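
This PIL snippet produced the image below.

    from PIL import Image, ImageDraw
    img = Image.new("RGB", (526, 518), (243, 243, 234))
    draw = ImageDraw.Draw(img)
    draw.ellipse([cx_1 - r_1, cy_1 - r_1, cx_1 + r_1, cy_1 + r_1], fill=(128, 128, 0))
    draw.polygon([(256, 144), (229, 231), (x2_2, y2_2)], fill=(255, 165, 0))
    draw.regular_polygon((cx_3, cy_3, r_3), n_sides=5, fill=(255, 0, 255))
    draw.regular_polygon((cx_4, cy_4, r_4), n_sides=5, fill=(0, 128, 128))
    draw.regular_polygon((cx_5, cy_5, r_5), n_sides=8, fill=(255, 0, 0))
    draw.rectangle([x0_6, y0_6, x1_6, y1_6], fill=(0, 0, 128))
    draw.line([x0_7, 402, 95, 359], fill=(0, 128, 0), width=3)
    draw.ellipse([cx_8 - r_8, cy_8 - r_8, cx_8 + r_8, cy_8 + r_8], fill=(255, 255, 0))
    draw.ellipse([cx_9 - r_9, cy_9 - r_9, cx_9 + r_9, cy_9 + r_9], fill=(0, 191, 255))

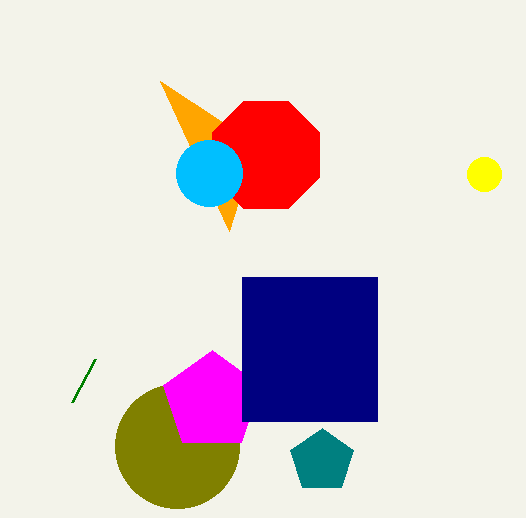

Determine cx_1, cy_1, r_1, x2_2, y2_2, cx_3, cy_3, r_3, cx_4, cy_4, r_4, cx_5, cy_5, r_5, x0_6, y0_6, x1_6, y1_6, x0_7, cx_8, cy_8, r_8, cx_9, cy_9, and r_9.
cx_1 = 177
cy_1 = 446
r_1 = 62
x2_2 = 160
y2_2 = 81
cx_3 = 212
cy_3 = 401
r_3 = 51
cx_4 = 322
cy_4 = 461
r_4 = 33
cx_5 = 266
cy_5 = 155
r_5 = 58
x0_6 = 242
y0_6 = 277
x1_6 = 377
y1_6 = 421
x0_7 = 72
cx_8 = 484
cy_8 = 174
r_8 = 17
cx_9 = 209
cy_9 = 173
r_9 = 33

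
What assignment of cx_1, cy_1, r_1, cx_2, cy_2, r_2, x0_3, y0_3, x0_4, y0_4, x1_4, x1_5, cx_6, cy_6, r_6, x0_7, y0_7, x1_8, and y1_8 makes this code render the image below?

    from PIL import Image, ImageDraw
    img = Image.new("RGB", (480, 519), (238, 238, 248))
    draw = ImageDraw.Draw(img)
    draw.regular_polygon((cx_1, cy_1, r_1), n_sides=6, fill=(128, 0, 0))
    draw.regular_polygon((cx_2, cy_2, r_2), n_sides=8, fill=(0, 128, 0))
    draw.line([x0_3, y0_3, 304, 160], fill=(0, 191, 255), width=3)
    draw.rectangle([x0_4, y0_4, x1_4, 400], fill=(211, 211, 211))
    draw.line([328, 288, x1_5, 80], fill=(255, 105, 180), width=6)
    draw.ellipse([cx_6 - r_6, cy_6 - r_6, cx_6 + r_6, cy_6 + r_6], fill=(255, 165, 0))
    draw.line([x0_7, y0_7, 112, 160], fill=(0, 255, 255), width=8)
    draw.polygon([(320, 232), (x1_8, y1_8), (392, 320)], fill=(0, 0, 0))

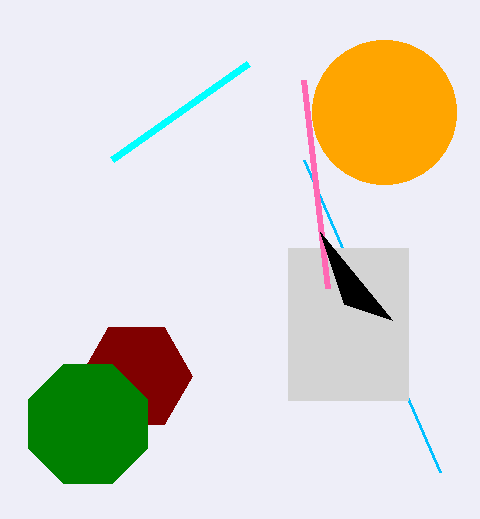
cx_1 = 136
cy_1 = 376
r_1 = 56
cx_2 = 88
cy_2 = 424
r_2 = 64
x0_3 = 440
y0_3 = 472
x0_4 = 288
y0_4 = 248
x1_4 = 408
x1_5 = 304
cx_6 = 384
cy_6 = 112
r_6 = 72
x0_7 = 248
y0_7 = 64
x1_8 = 344
y1_8 = 304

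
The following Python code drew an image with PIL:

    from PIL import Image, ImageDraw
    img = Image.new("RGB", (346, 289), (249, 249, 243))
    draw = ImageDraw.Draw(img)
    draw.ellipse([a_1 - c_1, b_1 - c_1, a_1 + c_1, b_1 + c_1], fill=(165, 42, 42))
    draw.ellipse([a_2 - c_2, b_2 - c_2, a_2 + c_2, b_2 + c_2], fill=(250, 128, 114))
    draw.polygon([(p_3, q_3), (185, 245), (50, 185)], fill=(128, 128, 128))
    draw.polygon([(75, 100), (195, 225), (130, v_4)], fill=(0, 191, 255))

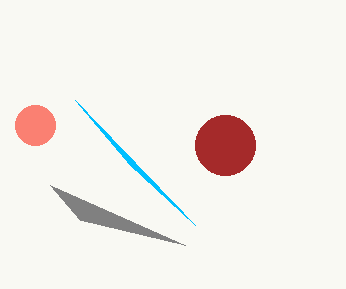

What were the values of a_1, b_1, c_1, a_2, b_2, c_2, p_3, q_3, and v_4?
a_1 = 225, b_1 = 145, c_1 = 30, a_2 = 35, b_2 = 125, c_2 = 20, p_3 = 80, q_3 = 220, v_4 = 165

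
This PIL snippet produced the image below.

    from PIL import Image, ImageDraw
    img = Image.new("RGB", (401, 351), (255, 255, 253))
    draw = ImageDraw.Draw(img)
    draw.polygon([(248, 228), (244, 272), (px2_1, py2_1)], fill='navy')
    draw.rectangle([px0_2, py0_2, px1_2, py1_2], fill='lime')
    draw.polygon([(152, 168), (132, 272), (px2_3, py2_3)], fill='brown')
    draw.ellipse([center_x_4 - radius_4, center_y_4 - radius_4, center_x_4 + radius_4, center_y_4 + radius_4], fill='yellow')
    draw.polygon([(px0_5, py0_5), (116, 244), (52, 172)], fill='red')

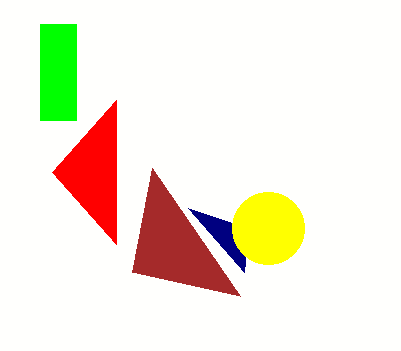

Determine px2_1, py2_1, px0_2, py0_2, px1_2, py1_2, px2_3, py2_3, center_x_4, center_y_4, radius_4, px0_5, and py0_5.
px2_1 = 188, py2_1 = 208, px0_2 = 40, py0_2 = 24, px1_2 = 76, py1_2 = 120, px2_3 = 240, py2_3 = 296, center_x_4 = 268, center_y_4 = 228, radius_4 = 36, px0_5 = 116, py0_5 = 100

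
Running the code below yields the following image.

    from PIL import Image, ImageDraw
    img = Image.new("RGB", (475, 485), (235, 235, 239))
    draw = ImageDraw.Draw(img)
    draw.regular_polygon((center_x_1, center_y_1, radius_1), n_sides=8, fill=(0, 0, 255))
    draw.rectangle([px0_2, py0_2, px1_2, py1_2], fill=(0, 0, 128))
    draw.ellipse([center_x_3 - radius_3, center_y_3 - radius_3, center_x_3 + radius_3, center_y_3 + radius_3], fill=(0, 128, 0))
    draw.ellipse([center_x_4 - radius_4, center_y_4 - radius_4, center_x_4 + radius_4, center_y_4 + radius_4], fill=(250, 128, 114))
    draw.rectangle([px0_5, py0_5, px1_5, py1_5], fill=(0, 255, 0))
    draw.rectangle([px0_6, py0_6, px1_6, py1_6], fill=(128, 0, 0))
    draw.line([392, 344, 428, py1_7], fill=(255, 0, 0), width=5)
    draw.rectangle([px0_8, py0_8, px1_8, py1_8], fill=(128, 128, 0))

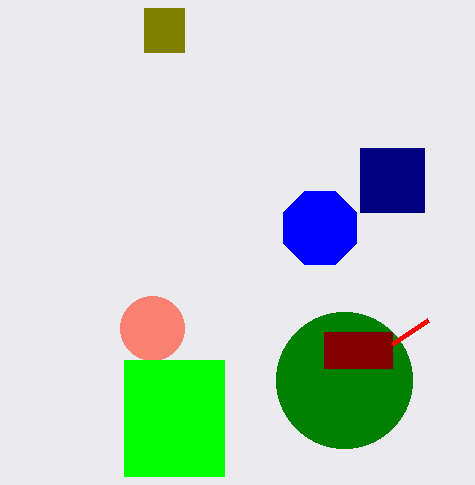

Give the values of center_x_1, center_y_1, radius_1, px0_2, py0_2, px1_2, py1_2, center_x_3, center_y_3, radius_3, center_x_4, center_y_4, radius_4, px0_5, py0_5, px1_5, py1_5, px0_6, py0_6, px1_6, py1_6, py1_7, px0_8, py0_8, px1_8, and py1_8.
center_x_1 = 320; center_y_1 = 228; radius_1 = 40; px0_2 = 360; py0_2 = 148; px1_2 = 424; py1_2 = 212; center_x_3 = 344; center_y_3 = 380; radius_3 = 68; center_x_4 = 152; center_y_4 = 328; radius_4 = 32; px0_5 = 124; py0_5 = 360; px1_5 = 224; py1_5 = 476; px0_6 = 324; py0_6 = 332; px1_6 = 392; py1_6 = 368; py1_7 = 320; px0_8 = 144; py0_8 = 8; px1_8 = 184; py1_8 = 52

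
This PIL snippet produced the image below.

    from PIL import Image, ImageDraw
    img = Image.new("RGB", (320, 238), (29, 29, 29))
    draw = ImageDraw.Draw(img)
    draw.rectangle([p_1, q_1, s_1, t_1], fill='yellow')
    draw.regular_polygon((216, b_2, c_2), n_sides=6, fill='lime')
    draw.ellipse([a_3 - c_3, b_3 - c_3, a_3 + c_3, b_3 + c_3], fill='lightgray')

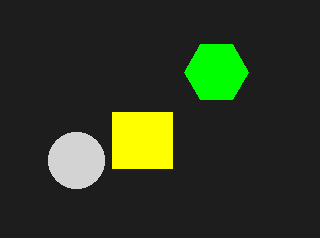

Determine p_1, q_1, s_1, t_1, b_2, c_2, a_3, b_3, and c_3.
p_1 = 112
q_1 = 112
s_1 = 172
t_1 = 168
b_2 = 72
c_2 = 32
a_3 = 76
b_3 = 160
c_3 = 28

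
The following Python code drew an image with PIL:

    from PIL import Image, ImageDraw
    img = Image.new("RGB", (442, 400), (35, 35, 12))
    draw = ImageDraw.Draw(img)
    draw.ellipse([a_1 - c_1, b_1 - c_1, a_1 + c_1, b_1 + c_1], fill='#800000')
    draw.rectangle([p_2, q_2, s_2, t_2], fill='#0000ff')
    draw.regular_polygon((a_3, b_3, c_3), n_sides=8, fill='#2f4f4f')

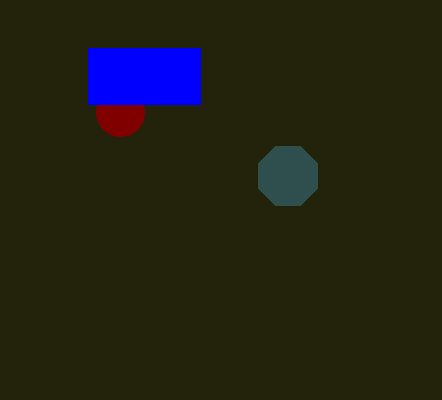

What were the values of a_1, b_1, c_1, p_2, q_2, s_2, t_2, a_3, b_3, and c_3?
a_1 = 120, b_1 = 112, c_1 = 24, p_2 = 88, q_2 = 48, s_2 = 200, t_2 = 104, a_3 = 288, b_3 = 176, c_3 = 32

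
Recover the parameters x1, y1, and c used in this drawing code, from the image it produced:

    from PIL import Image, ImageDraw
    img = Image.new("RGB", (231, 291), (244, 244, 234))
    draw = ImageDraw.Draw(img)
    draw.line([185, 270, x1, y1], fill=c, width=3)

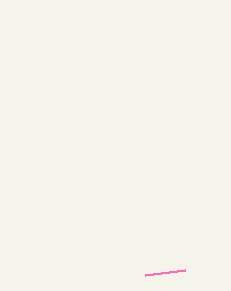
x1 = 145, y1 = 275, c = 'hotpink'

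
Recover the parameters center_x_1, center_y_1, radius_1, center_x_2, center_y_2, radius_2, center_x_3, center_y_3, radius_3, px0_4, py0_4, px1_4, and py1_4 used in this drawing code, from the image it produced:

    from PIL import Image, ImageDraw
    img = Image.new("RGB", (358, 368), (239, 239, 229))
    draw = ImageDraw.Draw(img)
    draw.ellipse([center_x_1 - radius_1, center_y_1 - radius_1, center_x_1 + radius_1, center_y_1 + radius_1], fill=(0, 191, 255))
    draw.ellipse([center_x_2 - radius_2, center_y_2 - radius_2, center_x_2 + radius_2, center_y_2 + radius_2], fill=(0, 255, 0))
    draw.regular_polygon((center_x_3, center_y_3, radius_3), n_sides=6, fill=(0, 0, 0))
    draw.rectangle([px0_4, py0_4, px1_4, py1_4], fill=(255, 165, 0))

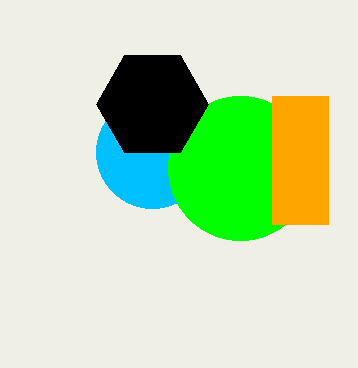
center_x_1 = 152; center_y_1 = 152; radius_1 = 56; center_x_2 = 240; center_y_2 = 168; radius_2 = 72; center_x_3 = 152; center_y_3 = 104; radius_3 = 56; px0_4 = 272; py0_4 = 96; px1_4 = 328; py1_4 = 224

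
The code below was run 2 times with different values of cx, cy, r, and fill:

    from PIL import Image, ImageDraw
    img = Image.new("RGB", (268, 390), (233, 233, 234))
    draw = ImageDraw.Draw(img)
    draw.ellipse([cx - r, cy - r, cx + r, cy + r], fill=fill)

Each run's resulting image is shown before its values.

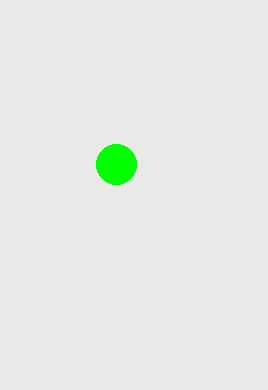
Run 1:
cx = 116, cy = 164, r = 20, fill = 'lime'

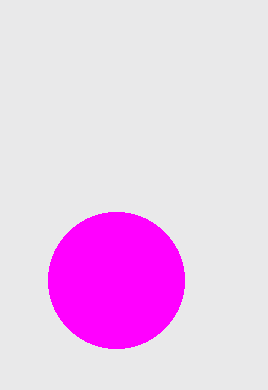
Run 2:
cx = 116, cy = 280, r = 68, fill = 'magenta'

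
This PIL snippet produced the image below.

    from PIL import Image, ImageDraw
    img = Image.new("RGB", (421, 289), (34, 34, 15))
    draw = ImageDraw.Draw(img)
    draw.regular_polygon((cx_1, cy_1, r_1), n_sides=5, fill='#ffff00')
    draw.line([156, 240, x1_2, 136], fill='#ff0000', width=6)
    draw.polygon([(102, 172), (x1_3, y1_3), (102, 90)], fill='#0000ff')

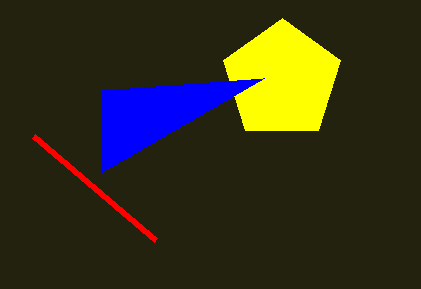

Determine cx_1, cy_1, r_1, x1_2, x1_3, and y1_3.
cx_1 = 282, cy_1 = 80, r_1 = 62, x1_2 = 34, x1_3 = 264, y1_3 = 78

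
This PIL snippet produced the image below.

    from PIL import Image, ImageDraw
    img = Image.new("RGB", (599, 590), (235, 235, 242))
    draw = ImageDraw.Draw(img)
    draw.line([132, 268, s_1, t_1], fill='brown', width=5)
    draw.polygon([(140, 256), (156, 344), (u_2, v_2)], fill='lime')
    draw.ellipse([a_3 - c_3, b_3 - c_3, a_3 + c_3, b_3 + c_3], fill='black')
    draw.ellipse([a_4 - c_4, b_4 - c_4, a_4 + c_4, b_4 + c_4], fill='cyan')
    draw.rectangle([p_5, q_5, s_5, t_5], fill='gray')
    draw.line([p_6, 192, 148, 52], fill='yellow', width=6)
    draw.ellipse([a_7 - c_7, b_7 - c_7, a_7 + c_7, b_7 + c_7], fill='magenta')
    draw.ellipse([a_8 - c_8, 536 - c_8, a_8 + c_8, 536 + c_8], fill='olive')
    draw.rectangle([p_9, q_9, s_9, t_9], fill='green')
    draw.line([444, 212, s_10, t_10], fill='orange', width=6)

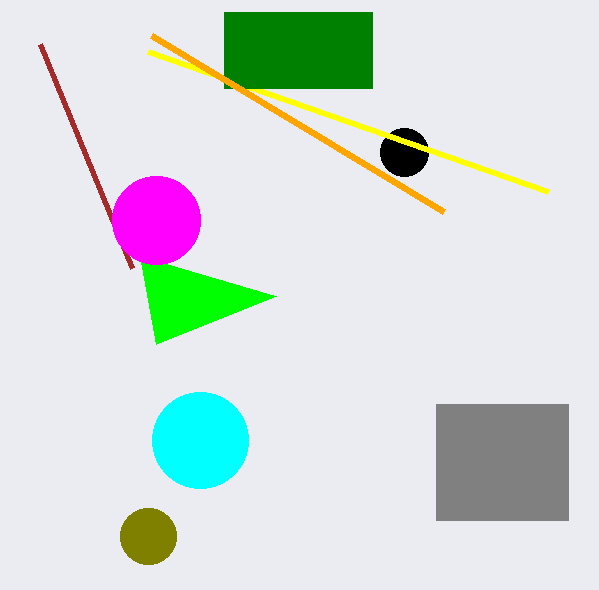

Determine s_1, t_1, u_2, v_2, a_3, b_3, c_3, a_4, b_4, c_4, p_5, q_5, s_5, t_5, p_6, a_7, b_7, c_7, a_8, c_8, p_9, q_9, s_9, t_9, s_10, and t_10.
s_1 = 40
t_1 = 44
u_2 = 276
v_2 = 296
a_3 = 404
b_3 = 152
c_3 = 24
a_4 = 200
b_4 = 440
c_4 = 48
p_5 = 436
q_5 = 404
s_5 = 568
t_5 = 520
p_6 = 548
a_7 = 156
b_7 = 220
c_7 = 44
a_8 = 148
c_8 = 28
p_9 = 224
q_9 = 12
s_9 = 372
t_9 = 88
s_10 = 152
t_10 = 36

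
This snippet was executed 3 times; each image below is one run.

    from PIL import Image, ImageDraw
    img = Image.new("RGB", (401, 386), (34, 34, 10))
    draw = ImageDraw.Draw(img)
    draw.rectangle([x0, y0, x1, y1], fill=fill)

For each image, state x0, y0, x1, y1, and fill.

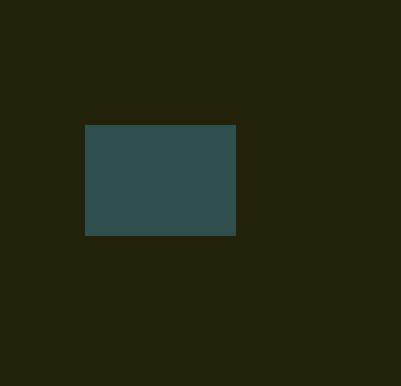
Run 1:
x0 = 85
y0 = 125
x1 = 235
y1 = 235
fill = 'darkslategray'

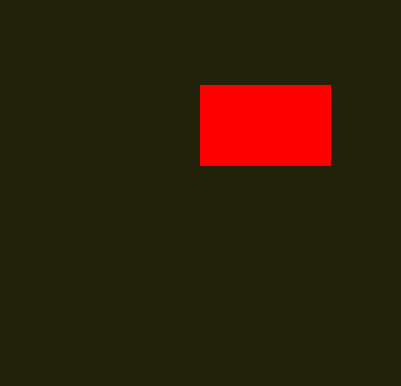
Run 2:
x0 = 200, y0 = 85, x1 = 330, y1 = 165, fill = 'red'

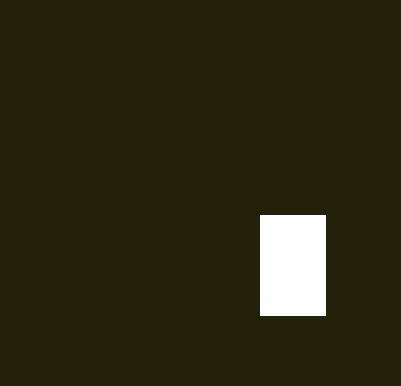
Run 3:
x0 = 260; y0 = 215; x1 = 325; y1 = 315; fill = 'white'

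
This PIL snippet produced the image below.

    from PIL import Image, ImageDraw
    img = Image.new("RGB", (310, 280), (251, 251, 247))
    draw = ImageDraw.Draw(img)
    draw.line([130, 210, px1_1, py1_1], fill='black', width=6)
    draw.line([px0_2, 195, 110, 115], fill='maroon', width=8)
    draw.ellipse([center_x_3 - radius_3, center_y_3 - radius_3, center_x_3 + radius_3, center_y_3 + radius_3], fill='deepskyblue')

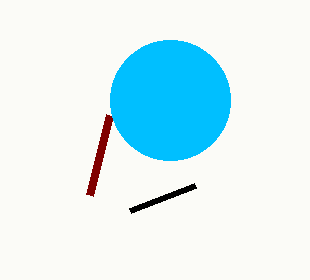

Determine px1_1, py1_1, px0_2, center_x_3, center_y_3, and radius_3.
px1_1 = 195
py1_1 = 185
px0_2 = 90
center_x_3 = 170
center_y_3 = 100
radius_3 = 60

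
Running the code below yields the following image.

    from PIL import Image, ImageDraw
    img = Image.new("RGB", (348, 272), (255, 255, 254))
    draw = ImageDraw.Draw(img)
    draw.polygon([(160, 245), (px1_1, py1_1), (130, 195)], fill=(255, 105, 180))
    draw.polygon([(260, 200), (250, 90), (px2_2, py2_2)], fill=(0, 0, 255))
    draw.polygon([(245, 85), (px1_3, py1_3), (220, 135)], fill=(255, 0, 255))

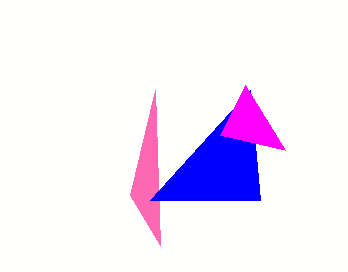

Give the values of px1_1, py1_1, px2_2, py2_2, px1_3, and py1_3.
px1_1 = 155, py1_1 = 90, px2_2 = 150, py2_2 = 200, px1_3 = 285, py1_3 = 150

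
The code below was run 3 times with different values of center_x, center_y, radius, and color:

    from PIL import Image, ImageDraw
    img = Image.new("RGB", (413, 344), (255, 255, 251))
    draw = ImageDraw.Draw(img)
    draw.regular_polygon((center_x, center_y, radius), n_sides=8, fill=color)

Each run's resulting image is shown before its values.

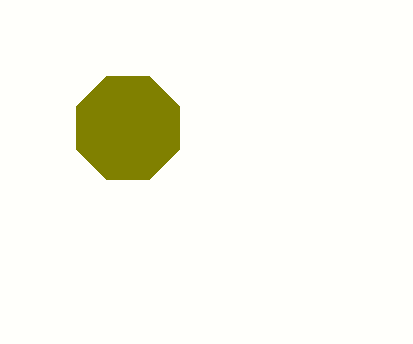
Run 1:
center_x = 128, center_y = 128, radius = 56, color = 'olive'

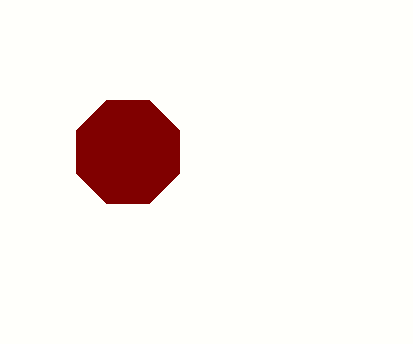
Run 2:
center_x = 128; center_y = 152; radius = 56; color = 'maroon'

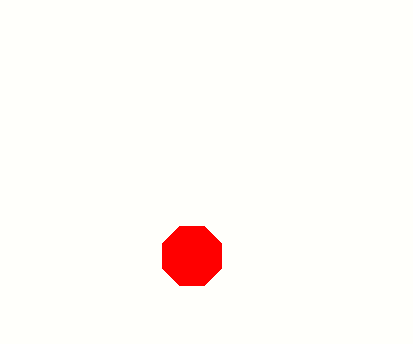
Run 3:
center_x = 192
center_y = 256
radius = 32
color = 'red'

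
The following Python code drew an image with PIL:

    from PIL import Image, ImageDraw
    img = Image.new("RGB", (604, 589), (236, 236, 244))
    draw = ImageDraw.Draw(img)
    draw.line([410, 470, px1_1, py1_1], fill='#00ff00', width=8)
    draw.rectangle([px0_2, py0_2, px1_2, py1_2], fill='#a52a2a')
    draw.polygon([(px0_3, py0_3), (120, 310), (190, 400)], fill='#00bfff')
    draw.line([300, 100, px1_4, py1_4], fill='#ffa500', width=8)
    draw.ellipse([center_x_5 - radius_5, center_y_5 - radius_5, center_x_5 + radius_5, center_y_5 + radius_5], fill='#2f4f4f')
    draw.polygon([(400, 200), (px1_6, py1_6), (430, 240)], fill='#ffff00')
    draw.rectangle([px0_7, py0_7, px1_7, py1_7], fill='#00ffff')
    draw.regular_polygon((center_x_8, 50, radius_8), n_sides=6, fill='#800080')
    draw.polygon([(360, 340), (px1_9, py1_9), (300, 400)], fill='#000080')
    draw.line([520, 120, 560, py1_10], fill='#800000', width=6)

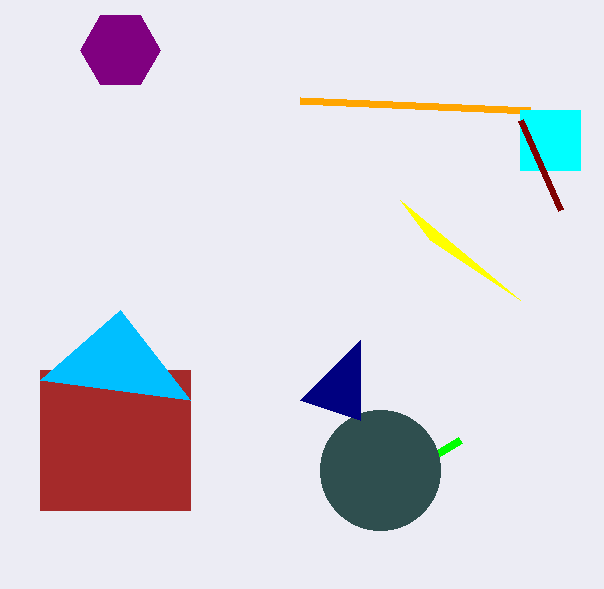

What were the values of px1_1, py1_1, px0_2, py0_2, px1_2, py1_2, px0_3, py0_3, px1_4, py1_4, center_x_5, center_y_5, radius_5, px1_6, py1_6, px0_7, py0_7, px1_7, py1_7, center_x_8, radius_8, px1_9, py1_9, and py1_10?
px1_1 = 460; py1_1 = 440; px0_2 = 40; py0_2 = 370; px1_2 = 190; py1_2 = 510; px0_3 = 40; py0_3 = 380; px1_4 = 530; py1_4 = 110; center_x_5 = 380; center_y_5 = 470; radius_5 = 60; px1_6 = 520; py1_6 = 300; px0_7 = 520; py0_7 = 110; px1_7 = 580; py1_7 = 170; center_x_8 = 120; radius_8 = 40; px1_9 = 360; py1_9 = 420; py1_10 = 210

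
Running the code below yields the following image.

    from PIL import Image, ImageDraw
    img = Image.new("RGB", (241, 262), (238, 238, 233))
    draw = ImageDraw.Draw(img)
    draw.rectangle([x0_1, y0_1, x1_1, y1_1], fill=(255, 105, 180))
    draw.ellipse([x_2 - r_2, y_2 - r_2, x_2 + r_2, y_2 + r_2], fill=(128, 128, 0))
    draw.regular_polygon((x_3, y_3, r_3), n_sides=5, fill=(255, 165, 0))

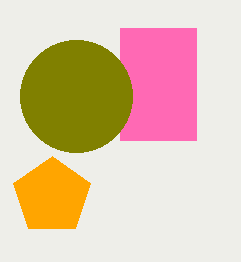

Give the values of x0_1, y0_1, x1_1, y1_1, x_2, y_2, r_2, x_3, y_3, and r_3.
x0_1 = 120, y0_1 = 28, x1_1 = 196, y1_1 = 140, x_2 = 76, y_2 = 96, r_2 = 56, x_3 = 52, y_3 = 196, r_3 = 40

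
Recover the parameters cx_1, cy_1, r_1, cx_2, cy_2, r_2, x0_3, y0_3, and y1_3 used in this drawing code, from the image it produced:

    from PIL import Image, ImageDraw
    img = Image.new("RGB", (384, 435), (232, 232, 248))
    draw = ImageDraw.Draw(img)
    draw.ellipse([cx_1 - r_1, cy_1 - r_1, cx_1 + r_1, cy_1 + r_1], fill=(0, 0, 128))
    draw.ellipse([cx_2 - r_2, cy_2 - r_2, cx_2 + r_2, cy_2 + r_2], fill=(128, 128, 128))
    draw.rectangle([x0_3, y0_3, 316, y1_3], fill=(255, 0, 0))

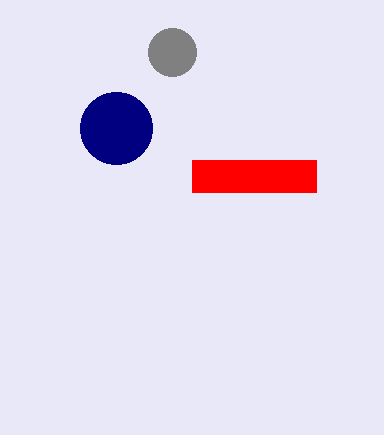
cx_1 = 116, cy_1 = 128, r_1 = 36, cx_2 = 172, cy_2 = 52, r_2 = 24, x0_3 = 192, y0_3 = 160, y1_3 = 192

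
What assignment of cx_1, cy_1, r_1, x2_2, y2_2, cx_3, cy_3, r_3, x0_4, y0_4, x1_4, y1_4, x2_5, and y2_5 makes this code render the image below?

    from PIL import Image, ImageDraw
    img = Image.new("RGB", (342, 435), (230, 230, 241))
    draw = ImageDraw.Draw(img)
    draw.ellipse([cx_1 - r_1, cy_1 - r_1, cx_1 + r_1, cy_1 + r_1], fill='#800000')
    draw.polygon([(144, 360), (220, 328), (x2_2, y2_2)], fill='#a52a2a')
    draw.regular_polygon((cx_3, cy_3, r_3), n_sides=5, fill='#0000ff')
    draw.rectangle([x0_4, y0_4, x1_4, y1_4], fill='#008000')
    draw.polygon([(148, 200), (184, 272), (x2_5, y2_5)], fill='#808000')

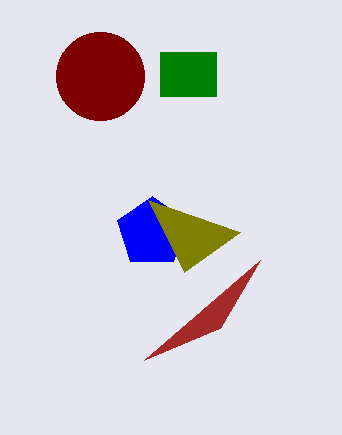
cx_1 = 100
cy_1 = 76
r_1 = 44
x2_2 = 260
y2_2 = 260
cx_3 = 152
cy_3 = 232
r_3 = 36
x0_4 = 160
y0_4 = 52
x1_4 = 216
y1_4 = 96
x2_5 = 240
y2_5 = 232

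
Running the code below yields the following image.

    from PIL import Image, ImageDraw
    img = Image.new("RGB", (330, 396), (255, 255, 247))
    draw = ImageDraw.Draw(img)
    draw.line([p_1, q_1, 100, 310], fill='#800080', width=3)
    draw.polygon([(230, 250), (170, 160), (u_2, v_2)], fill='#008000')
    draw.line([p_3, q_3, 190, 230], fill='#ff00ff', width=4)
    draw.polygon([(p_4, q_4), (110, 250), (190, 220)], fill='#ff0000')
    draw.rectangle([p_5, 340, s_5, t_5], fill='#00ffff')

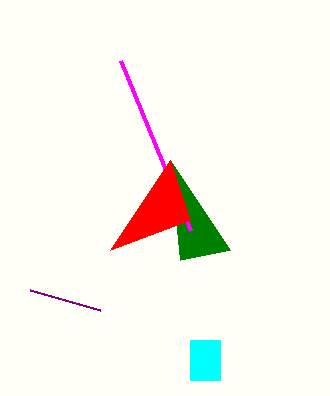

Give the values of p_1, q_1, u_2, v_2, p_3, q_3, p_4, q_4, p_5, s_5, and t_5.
p_1 = 30; q_1 = 290; u_2 = 180; v_2 = 260; p_3 = 120; q_3 = 60; p_4 = 170; q_4 = 160; p_5 = 190; s_5 = 220; t_5 = 380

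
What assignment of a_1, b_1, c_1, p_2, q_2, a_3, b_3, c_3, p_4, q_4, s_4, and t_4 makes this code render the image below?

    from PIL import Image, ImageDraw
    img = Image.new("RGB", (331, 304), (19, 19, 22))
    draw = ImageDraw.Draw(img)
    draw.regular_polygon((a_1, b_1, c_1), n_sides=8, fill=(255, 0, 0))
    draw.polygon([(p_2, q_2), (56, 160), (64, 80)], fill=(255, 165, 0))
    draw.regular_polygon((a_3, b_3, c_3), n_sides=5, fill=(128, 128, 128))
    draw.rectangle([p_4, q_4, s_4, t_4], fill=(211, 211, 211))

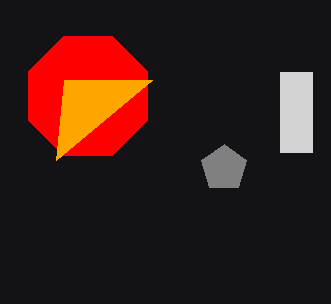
a_1 = 88
b_1 = 96
c_1 = 64
p_2 = 152
q_2 = 80
a_3 = 224
b_3 = 168
c_3 = 24
p_4 = 280
q_4 = 72
s_4 = 312
t_4 = 152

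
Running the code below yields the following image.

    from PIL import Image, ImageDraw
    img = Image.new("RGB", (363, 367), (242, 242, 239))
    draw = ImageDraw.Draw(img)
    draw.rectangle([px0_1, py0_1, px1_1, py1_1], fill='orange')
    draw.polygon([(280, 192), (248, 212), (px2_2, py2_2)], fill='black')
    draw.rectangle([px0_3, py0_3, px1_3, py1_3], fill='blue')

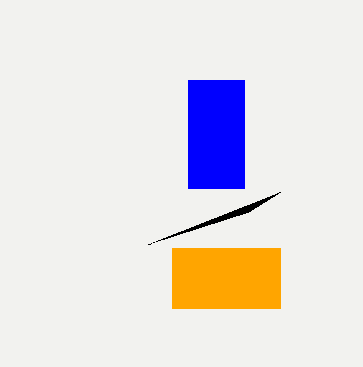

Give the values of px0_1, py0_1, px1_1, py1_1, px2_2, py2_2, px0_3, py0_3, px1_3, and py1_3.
px0_1 = 172; py0_1 = 248; px1_1 = 280; py1_1 = 308; px2_2 = 148; py2_2 = 244; px0_3 = 188; py0_3 = 80; px1_3 = 244; py1_3 = 188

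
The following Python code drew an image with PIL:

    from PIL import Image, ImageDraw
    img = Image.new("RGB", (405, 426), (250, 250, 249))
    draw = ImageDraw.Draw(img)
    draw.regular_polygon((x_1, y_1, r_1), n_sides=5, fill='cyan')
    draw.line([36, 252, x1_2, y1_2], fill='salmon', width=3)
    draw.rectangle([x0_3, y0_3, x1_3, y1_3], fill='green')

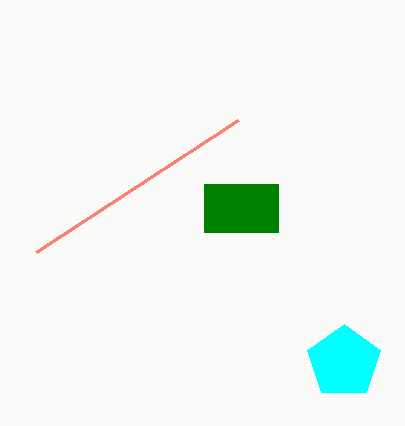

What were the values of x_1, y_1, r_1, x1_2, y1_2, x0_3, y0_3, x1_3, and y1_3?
x_1 = 344; y_1 = 362; r_1 = 38; x1_2 = 238; y1_2 = 120; x0_3 = 204; y0_3 = 184; x1_3 = 278; y1_3 = 232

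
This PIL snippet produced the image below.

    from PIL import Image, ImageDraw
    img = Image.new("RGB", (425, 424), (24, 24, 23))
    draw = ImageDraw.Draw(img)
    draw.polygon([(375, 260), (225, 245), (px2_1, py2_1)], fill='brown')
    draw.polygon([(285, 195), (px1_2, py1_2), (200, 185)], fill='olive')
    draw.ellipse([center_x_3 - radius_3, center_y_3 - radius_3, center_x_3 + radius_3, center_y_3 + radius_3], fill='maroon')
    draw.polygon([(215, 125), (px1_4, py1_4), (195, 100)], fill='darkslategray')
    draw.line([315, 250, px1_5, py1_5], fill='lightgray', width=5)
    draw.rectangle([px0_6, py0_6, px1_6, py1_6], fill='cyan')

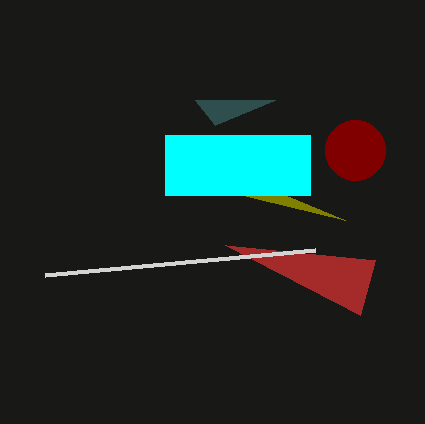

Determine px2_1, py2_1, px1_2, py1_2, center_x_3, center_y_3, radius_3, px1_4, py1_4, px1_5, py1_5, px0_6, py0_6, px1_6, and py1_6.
px2_1 = 360
py2_1 = 315
px1_2 = 345
py1_2 = 220
center_x_3 = 355
center_y_3 = 150
radius_3 = 30
px1_4 = 275
py1_4 = 100
px1_5 = 45
py1_5 = 275
px0_6 = 165
py0_6 = 135
px1_6 = 310
py1_6 = 195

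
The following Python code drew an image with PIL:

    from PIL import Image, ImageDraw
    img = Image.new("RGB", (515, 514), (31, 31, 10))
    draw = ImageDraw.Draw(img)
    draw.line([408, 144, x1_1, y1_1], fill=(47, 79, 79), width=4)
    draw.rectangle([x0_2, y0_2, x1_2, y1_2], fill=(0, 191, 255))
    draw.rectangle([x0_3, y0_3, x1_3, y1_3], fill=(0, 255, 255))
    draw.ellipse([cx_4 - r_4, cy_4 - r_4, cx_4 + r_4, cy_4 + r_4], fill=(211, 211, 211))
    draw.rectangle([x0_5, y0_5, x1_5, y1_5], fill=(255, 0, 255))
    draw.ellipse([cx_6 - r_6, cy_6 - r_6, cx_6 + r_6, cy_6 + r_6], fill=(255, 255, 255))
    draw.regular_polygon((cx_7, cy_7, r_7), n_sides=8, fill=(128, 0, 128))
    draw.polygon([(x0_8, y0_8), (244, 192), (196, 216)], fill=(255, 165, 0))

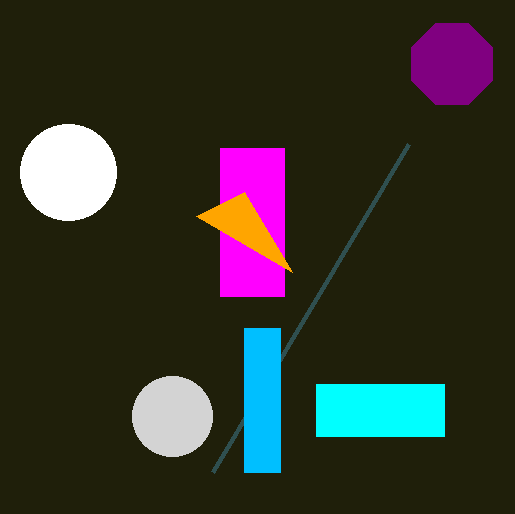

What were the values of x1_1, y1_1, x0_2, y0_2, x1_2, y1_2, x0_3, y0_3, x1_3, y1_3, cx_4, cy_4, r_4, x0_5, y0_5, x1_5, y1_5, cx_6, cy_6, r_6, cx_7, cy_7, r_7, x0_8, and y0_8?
x1_1 = 212
y1_1 = 472
x0_2 = 244
y0_2 = 328
x1_2 = 280
y1_2 = 472
x0_3 = 316
y0_3 = 384
x1_3 = 444
y1_3 = 436
cx_4 = 172
cy_4 = 416
r_4 = 40
x0_5 = 220
y0_5 = 148
x1_5 = 284
y1_5 = 296
cx_6 = 68
cy_6 = 172
r_6 = 48
cx_7 = 452
cy_7 = 64
r_7 = 44
x0_8 = 292
y0_8 = 272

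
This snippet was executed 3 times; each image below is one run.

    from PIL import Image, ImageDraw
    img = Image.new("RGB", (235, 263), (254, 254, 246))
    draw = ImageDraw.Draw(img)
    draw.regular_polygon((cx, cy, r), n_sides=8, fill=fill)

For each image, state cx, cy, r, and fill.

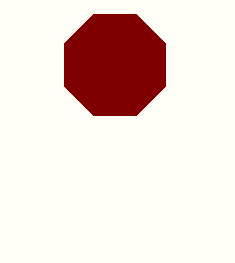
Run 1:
cx = 115; cy = 65; r = 55; fill = 'maroon'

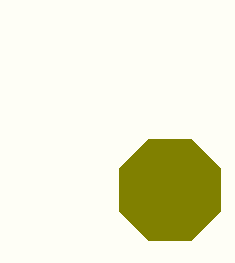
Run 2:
cx = 170, cy = 190, r = 55, fill = 'olive'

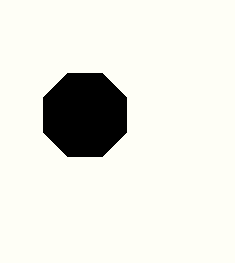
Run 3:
cx = 85; cy = 115; r = 45; fill = 'black'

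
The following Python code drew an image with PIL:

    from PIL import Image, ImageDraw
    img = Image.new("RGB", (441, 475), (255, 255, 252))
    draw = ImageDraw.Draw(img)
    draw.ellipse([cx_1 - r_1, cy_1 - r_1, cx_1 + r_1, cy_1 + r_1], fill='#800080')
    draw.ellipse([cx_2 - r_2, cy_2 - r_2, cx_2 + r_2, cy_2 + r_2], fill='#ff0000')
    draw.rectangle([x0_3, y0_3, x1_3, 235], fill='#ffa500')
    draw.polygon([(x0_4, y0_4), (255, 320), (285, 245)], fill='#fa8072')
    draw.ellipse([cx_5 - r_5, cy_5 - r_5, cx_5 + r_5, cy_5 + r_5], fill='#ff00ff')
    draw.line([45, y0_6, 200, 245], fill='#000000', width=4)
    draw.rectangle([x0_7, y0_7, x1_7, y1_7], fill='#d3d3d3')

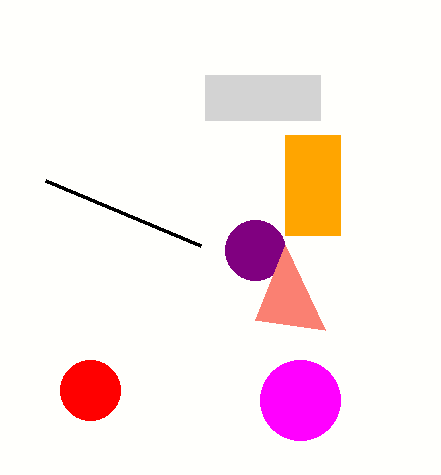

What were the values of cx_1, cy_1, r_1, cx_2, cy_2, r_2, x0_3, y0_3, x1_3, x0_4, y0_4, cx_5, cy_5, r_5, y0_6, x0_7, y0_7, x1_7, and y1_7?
cx_1 = 255, cy_1 = 250, r_1 = 30, cx_2 = 90, cy_2 = 390, r_2 = 30, x0_3 = 285, y0_3 = 135, x1_3 = 340, x0_4 = 325, y0_4 = 330, cx_5 = 300, cy_5 = 400, r_5 = 40, y0_6 = 180, x0_7 = 205, y0_7 = 75, x1_7 = 320, y1_7 = 120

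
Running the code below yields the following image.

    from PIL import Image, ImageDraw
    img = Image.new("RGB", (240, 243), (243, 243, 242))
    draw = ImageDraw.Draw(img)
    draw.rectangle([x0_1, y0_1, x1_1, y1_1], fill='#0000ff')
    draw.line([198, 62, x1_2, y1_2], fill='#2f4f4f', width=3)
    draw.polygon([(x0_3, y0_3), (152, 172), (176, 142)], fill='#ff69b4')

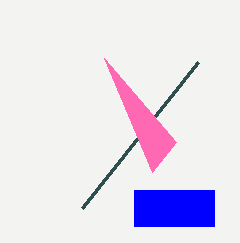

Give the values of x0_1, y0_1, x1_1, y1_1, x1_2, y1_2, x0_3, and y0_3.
x0_1 = 134, y0_1 = 190, x1_1 = 214, y1_1 = 226, x1_2 = 82, y1_2 = 208, x0_3 = 104, y0_3 = 58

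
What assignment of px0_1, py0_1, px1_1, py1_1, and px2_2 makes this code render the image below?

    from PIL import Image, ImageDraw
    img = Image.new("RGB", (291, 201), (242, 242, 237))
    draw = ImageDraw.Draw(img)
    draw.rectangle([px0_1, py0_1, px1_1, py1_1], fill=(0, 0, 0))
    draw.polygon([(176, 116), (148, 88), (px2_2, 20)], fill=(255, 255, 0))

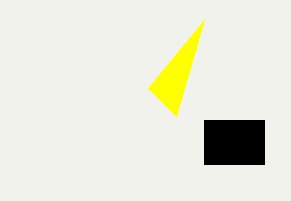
px0_1 = 204
py0_1 = 120
px1_1 = 264
py1_1 = 164
px2_2 = 204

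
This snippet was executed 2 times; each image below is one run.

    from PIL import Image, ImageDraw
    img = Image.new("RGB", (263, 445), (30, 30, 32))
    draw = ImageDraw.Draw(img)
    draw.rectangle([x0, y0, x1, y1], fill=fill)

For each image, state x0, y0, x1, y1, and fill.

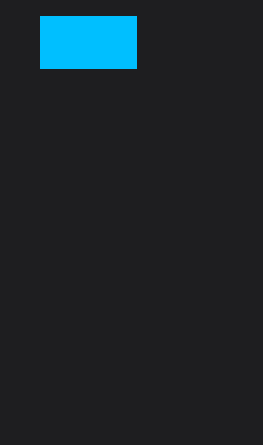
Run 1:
x0 = 40
y0 = 16
x1 = 136
y1 = 68
fill = 'deepskyblue'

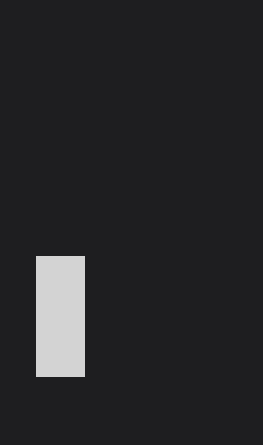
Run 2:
x0 = 36, y0 = 256, x1 = 84, y1 = 376, fill = 'lightgray'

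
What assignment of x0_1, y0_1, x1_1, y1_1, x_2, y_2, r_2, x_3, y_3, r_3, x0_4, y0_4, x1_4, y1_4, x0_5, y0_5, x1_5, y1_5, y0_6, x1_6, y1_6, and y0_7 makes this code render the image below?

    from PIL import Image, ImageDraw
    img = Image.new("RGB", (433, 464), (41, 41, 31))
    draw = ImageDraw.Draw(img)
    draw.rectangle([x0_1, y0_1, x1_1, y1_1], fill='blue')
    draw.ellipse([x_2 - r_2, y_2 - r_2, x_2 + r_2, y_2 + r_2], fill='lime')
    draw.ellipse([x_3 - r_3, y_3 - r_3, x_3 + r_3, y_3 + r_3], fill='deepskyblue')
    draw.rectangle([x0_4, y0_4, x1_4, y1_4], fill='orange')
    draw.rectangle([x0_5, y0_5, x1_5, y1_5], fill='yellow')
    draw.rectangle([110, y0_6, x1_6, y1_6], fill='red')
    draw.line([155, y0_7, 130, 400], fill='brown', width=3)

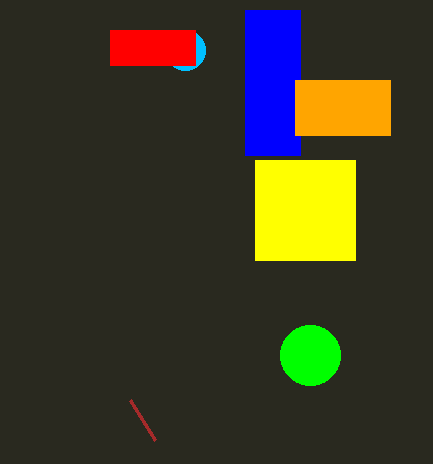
x0_1 = 245, y0_1 = 10, x1_1 = 300, y1_1 = 155, x_2 = 310, y_2 = 355, r_2 = 30, x_3 = 185, y_3 = 50, r_3 = 20, x0_4 = 295, y0_4 = 80, x1_4 = 390, y1_4 = 135, x0_5 = 255, y0_5 = 160, x1_5 = 355, y1_5 = 260, y0_6 = 30, x1_6 = 195, y1_6 = 65, y0_7 = 440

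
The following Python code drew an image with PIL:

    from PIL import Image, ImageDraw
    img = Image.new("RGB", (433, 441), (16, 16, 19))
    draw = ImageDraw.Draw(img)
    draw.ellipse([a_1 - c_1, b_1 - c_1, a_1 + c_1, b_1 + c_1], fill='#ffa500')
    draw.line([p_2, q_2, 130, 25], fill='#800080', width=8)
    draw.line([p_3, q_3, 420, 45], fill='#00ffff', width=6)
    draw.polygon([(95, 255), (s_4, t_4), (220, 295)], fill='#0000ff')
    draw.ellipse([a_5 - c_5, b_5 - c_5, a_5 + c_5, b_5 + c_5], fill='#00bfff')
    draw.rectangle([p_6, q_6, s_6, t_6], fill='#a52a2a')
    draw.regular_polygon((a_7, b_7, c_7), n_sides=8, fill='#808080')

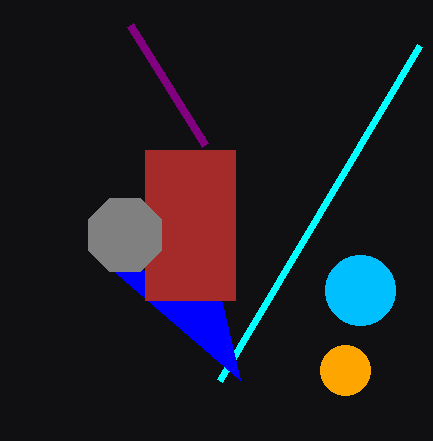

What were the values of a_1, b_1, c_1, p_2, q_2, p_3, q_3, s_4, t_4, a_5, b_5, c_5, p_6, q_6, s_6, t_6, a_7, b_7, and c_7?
a_1 = 345
b_1 = 370
c_1 = 25
p_2 = 205
q_2 = 145
p_3 = 220
q_3 = 380
s_4 = 240
t_4 = 380
a_5 = 360
b_5 = 290
c_5 = 35
p_6 = 145
q_6 = 150
s_6 = 235
t_6 = 300
a_7 = 125
b_7 = 235
c_7 = 40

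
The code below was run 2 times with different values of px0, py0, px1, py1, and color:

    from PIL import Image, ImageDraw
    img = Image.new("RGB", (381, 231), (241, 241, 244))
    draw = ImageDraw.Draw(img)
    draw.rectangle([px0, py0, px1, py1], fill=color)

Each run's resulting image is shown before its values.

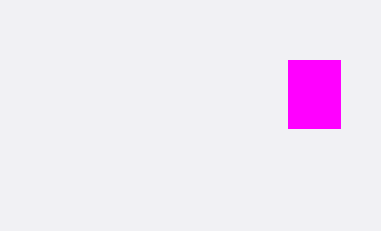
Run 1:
px0 = 288, py0 = 60, px1 = 340, py1 = 128, color = 'magenta'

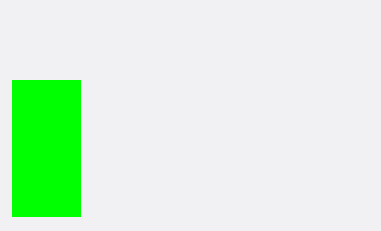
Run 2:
px0 = 12
py0 = 80
px1 = 80
py1 = 216
color = 'lime'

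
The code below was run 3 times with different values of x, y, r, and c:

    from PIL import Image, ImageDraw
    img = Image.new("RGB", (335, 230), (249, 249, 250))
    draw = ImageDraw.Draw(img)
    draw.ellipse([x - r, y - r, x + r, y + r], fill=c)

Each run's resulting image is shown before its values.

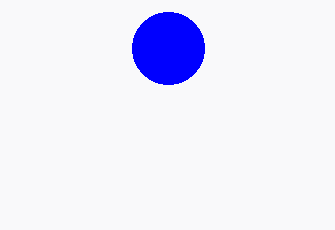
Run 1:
x = 168; y = 48; r = 36; c = 'blue'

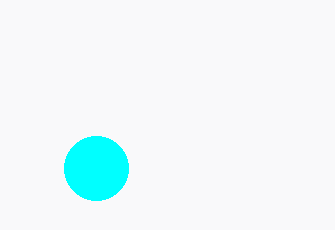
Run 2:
x = 96, y = 168, r = 32, c = 'cyan'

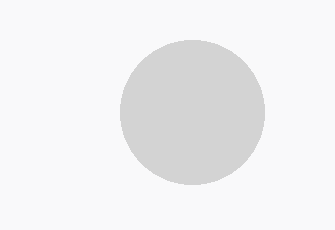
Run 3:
x = 192; y = 112; r = 72; c = 'lightgray'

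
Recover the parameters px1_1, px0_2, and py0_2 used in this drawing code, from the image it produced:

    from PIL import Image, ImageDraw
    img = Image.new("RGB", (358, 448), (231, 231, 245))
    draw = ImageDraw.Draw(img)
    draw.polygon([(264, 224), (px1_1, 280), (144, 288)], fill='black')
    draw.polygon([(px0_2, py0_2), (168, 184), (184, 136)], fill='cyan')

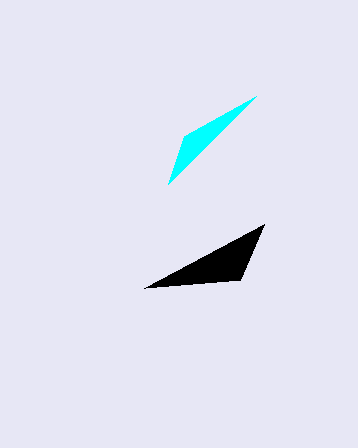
px1_1 = 240
px0_2 = 256
py0_2 = 96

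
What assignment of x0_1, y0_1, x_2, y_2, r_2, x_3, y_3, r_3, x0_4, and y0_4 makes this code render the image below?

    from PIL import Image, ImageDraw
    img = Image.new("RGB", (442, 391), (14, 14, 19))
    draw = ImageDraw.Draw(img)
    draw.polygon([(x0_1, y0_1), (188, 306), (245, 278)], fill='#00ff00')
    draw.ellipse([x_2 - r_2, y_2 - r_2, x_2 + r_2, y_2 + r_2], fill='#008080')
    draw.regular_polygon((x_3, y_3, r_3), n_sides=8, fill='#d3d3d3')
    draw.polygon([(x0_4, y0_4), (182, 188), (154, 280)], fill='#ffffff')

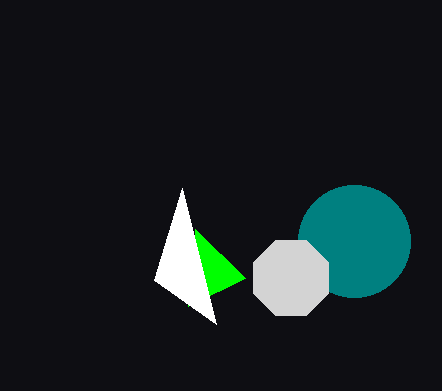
x0_1 = 195
y0_1 = 229
x_2 = 354
y_2 = 241
r_2 = 56
x_3 = 291
y_3 = 278
r_3 = 41
x0_4 = 216
y0_4 = 324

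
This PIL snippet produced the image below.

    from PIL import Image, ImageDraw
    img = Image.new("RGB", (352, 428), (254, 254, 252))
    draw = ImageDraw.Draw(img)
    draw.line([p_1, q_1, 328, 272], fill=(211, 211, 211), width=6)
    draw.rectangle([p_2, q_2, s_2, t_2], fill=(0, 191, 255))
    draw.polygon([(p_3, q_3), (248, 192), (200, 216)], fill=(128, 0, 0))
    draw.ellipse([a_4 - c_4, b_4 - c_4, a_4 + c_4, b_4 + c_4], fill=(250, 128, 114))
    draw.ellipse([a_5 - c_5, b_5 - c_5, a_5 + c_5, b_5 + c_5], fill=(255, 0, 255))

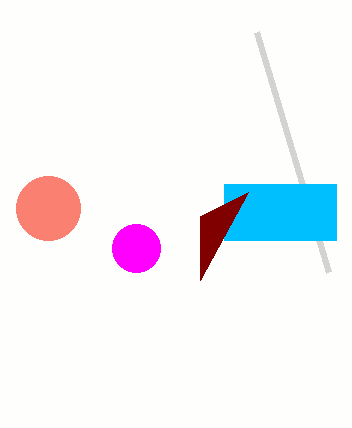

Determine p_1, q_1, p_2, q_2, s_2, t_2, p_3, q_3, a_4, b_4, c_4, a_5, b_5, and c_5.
p_1 = 256; q_1 = 32; p_2 = 224; q_2 = 184; s_2 = 336; t_2 = 240; p_3 = 200; q_3 = 280; a_4 = 48; b_4 = 208; c_4 = 32; a_5 = 136; b_5 = 248; c_5 = 24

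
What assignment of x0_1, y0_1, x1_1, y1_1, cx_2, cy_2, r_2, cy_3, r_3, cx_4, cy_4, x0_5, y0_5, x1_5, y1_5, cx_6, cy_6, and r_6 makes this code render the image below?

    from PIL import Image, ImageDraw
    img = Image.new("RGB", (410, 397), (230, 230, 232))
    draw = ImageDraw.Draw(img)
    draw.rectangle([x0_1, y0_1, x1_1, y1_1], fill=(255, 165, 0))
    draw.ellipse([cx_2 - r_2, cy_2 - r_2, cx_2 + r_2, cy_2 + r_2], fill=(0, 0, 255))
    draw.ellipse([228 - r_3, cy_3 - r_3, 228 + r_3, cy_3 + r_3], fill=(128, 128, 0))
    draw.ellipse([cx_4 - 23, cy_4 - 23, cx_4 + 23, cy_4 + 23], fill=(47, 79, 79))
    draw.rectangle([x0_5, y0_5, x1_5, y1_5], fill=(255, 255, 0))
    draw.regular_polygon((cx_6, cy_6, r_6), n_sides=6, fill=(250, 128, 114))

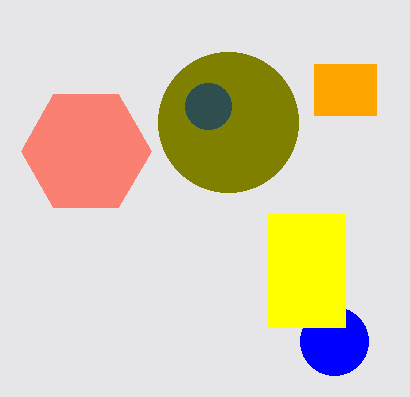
x0_1 = 314
y0_1 = 64
x1_1 = 376
y1_1 = 115
cx_2 = 334
cy_2 = 341
r_2 = 34
cy_3 = 122
r_3 = 70
cx_4 = 208
cy_4 = 106
x0_5 = 268
y0_5 = 214
x1_5 = 345
y1_5 = 327
cx_6 = 86
cy_6 = 151
r_6 = 65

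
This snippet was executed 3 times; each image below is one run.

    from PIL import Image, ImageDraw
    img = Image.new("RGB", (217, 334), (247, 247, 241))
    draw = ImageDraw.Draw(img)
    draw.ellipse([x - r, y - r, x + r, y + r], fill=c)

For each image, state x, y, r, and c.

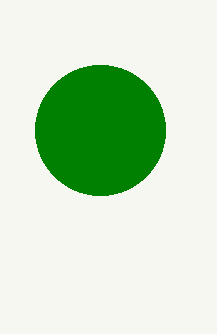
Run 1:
x = 100; y = 130; r = 65; c = 'green'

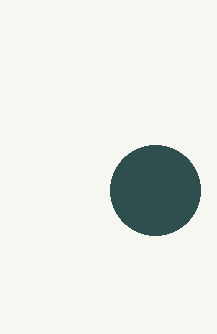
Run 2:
x = 155, y = 190, r = 45, c = 'darkslategray'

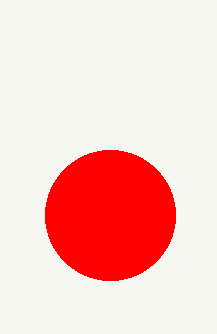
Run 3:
x = 110; y = 215; r = 65; c = 'red'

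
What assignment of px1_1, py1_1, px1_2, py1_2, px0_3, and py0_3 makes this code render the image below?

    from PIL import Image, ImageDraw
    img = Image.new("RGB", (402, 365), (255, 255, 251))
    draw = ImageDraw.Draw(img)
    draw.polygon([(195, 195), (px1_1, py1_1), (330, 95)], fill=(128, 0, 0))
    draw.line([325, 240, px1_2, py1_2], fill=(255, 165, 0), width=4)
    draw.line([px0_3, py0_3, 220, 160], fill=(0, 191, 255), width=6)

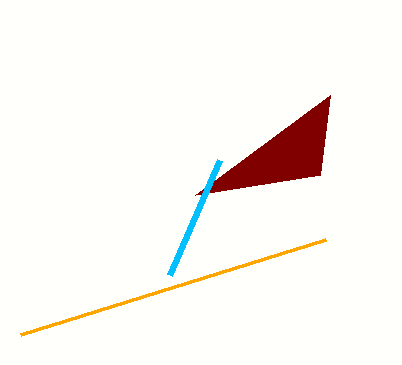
px1_1 = 320; py1_1 = 175; px1_2 = 20; py1_2 = 335; px0_3 = 170; py0_3 = 275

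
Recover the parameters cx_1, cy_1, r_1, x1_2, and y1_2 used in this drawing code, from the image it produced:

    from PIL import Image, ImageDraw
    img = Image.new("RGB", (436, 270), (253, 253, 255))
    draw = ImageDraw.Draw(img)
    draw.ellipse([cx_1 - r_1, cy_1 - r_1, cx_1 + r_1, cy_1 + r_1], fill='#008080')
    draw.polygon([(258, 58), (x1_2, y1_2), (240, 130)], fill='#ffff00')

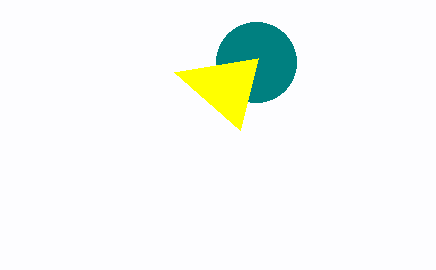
cx_1 = 256; cy_1 = 62; r_1 = 40; x1_2 = 174; y1_2 = 72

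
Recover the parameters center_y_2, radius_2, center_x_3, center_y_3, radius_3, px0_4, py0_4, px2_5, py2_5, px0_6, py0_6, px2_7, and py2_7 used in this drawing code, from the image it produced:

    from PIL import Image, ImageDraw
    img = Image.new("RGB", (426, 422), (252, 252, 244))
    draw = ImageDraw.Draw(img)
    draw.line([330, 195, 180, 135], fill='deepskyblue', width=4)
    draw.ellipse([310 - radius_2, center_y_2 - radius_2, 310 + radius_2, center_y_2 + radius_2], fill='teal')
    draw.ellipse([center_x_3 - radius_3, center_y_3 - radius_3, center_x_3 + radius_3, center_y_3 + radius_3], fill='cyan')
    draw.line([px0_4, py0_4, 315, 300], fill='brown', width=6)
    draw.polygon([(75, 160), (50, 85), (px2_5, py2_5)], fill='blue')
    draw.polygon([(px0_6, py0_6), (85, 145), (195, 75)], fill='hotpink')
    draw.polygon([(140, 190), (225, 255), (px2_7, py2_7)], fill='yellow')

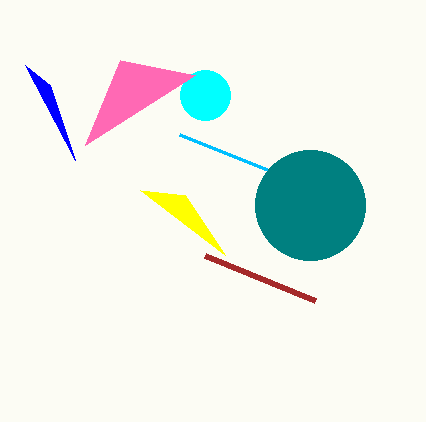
center_y_2 = 205, radius_2 = 55, center_x_3 = 205, center_y_3 = 95, radius_3 = 25, px0_4 = 205, py0_4 = 255, px2_5 = 25, py2_5 = 65, px0_6 = 120, py0_6 = 60, px2_7 = 185, py2_7 = 195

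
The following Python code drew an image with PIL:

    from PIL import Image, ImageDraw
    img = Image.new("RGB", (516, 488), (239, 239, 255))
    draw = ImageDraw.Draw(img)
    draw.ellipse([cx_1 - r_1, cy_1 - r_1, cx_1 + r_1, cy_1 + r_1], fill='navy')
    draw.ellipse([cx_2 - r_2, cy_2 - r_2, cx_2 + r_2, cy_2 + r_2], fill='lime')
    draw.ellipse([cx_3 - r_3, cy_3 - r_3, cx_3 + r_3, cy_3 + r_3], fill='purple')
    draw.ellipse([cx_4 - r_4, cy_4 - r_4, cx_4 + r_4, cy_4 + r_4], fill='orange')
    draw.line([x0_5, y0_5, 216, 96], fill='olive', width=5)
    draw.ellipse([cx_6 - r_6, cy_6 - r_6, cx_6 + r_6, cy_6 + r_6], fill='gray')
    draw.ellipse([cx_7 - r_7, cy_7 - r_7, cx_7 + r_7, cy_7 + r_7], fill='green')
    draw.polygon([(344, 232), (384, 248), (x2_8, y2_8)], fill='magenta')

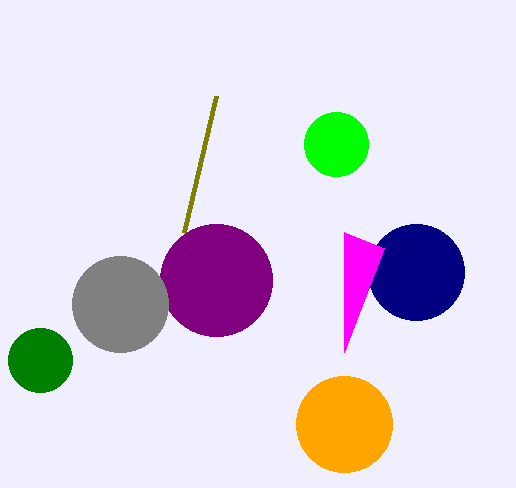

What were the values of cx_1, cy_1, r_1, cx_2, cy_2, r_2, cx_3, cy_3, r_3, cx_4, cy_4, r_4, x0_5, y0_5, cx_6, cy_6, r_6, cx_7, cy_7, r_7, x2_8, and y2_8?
cx_1 = 416; cy_1 = 272; r_1 = 48; cx_2 = 336; cy_2 = 144; r_2 = 32; cx_3 = 216; cy_3 = 280; r_3 = 56; cx_4 = 344; cy_4 = 424; r_4 = 48; x0_5 = 184; y0_5 = 232; cx_6 = 120; cy_6 = 304; r_6 = 48; cx_7 = 40; cy_7 = 360; r_7 = 32; x2_8 = 344; y2_8 = 352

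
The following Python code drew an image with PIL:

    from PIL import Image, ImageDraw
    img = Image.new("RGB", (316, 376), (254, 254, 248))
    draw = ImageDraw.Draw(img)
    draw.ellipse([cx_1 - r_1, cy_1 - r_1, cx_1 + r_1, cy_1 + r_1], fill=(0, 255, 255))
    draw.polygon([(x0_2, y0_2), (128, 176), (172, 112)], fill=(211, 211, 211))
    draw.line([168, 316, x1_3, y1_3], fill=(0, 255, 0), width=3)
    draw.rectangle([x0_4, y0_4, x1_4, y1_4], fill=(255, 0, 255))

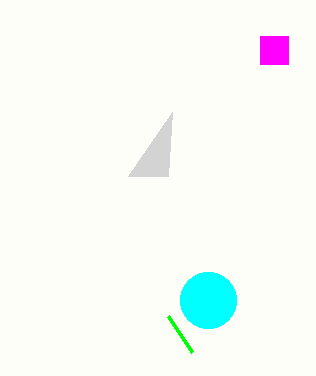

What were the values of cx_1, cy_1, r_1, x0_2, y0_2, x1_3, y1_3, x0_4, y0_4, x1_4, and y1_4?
cx_1 = 208; cy_1 = 300; r_1 = 28; x0_2 = 168; y0_2 = 176; x1_3 = 192; y1_3 = 352; x0_4 = 260; y0_4 = 36; x1_4 = 288; y1_4 = 64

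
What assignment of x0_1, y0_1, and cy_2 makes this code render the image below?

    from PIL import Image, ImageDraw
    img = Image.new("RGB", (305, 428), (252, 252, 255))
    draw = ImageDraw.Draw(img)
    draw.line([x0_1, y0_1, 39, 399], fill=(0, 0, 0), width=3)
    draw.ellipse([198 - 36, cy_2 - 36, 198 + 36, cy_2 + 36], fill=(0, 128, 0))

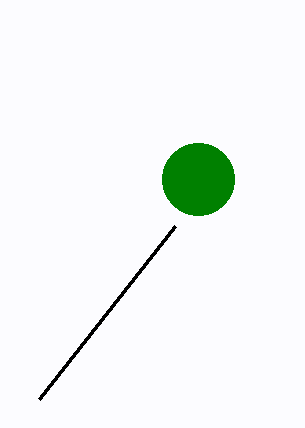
x0_1 = 175; y0_1 = 226; cy_2 = 179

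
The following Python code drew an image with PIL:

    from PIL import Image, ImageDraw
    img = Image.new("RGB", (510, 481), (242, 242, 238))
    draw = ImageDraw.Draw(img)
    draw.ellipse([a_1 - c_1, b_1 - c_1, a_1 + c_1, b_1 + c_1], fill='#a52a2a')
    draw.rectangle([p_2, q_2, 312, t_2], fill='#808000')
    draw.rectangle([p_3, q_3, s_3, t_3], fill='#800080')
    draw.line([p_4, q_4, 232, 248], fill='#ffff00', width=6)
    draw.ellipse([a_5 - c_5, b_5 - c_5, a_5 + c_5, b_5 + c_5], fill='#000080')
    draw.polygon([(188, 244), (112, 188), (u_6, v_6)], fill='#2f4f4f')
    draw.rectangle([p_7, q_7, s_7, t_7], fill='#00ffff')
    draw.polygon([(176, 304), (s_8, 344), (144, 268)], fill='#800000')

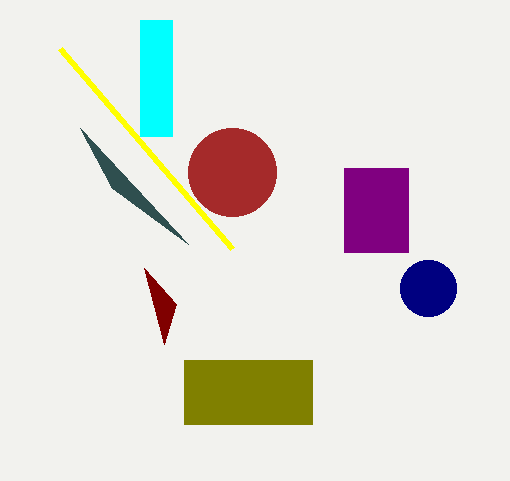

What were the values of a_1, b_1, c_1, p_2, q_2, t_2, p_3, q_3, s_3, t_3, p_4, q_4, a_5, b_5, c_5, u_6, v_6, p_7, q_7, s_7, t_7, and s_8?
a_1 = 232
b_1 = 172
c_1 = 44
p_2 = 184
q_2 = 360
t_2 = 424
p_3 = 344
q_3 = 168
s_3 = 408
t_3 = 252
p_4 = 60
q_4 = 48
a_5 = 428
b_5 = 288
c_5 = 28
u_6 = 80
v_6 = 128
p_7 = 140
q_7 = 20
s_7 = 172
t_7 = 136
s_8 = 164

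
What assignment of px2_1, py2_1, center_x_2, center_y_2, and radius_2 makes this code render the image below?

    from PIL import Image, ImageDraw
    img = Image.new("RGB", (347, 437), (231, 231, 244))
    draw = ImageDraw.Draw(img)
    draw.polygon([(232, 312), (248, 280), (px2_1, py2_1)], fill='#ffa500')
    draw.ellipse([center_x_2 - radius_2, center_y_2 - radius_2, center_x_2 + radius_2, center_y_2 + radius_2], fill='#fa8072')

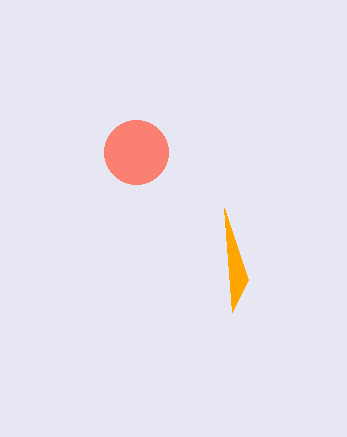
px2_1 = 224; py2_1 = 208; center_x_2 = 136; center_y_2 = 152; radius_2 = 32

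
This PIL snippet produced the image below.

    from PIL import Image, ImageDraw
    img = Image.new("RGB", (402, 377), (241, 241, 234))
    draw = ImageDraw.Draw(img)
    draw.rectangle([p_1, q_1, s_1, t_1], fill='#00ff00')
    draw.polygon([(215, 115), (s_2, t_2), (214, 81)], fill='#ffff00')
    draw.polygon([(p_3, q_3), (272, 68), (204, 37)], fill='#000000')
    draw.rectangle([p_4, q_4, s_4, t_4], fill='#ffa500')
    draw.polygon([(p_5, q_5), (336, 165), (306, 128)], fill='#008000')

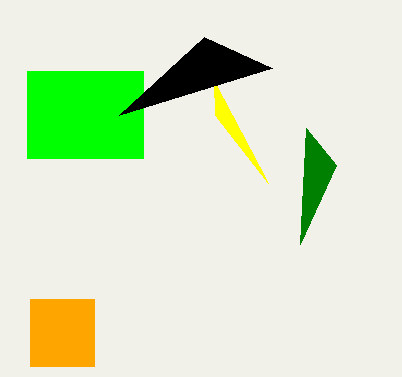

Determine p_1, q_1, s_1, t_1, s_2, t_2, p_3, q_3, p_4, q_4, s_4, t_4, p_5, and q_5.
p_1 = 27; q_1 = 71; s_1 = 143; t_1 = 158; s_2 = 268; t_2 = 183; p_3 = 119; q_3 = 115; p_4 = 30; q_4 = 299; s_4 = 94; t_4 = 366; p_5 = 300; q_5 = 244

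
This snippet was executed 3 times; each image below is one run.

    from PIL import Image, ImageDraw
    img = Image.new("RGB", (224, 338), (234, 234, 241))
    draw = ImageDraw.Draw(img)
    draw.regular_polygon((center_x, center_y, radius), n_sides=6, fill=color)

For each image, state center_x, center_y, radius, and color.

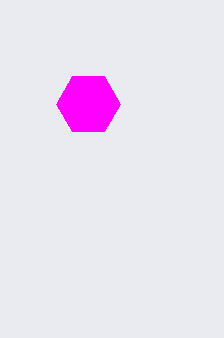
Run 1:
center_x = 88
center_y = 104
radius = 32
color = 'magenta'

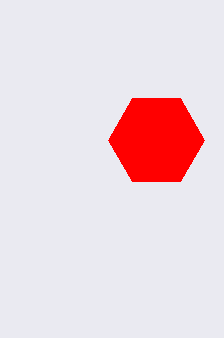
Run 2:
center_x = 156
center_y = 140
radius = 48
color = 'red'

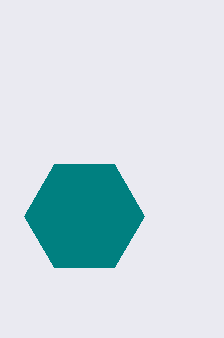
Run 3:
center_x = 84; center_y = 216; radius = 60; color = 'teal'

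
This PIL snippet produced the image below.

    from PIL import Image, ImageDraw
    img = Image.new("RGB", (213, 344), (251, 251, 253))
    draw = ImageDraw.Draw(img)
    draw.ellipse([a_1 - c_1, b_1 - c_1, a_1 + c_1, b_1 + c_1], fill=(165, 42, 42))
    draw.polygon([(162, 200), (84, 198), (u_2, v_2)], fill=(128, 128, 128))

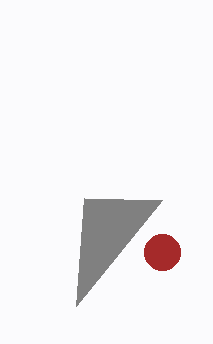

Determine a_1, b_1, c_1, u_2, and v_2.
a_1 = 162, b_1 = 252, c_1 = 18, u_2 = 76, v_2 = 306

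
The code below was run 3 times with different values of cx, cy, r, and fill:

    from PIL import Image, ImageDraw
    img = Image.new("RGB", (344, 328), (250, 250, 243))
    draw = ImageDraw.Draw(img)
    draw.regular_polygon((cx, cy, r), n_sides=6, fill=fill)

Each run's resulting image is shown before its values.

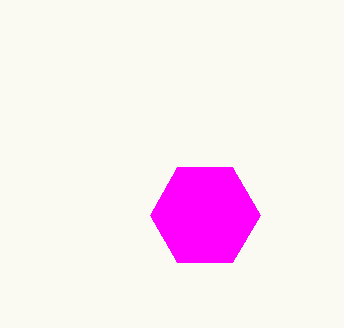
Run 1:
cx = 205; cy = 215; r = 55; fill = 'magenta'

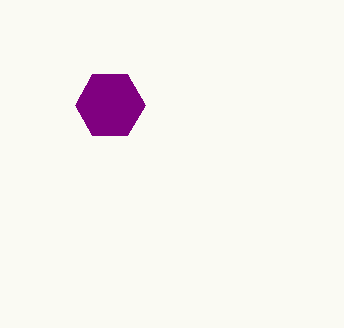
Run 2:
cx = 110, cy = 105, r = 35, fill = 'purple'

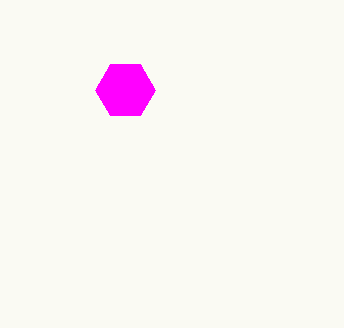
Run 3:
cx = 125, cy = 90, r = 30, fill = 'magenta'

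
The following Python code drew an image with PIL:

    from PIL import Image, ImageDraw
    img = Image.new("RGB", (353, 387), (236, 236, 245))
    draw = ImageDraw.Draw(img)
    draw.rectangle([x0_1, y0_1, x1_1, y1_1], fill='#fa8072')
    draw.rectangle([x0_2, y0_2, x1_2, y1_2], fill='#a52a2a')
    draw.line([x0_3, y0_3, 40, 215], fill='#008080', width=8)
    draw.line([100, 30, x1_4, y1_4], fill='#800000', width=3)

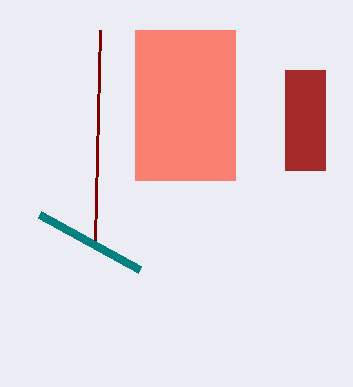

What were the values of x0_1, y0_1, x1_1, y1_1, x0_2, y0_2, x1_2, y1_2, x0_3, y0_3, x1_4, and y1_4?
x0_1 = 135; y0_1 = 30; x1_1 = 235; y1_1 = 180; x0_2 = 285; y0_2 = 70; x1_2 = 325; y1_2 = 170; x0_3 = 140; y0_3 = 270; x1_4 = 95; y1_4 = 240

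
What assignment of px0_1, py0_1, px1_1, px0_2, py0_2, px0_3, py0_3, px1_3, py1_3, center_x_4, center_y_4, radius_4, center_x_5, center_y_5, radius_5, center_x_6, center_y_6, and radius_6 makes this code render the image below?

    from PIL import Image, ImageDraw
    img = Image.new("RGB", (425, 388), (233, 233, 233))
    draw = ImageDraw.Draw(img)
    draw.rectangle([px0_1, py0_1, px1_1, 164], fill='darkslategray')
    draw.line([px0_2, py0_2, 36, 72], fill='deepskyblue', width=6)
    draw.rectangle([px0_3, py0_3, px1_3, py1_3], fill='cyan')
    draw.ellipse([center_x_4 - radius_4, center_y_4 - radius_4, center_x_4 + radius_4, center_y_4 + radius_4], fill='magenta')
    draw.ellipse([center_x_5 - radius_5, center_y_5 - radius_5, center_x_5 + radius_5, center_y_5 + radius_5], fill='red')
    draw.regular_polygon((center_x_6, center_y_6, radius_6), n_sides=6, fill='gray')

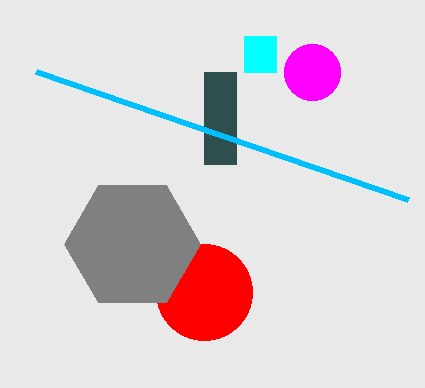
px0_1 = 204, py0_1 = 72, px1_1 = 236, px0_2 = 408, py0_2 = 200, px0_3 = 244, py0_3 = 36, px1_3 = 276, py1_3 = 72, center_x_4 = 312, center_y_4 = 72, radius_4 = 28, center_x_5 = 204, center_y_5 = 292, radius_5 = 48, center_x_6 = 132, center_y_6 = 244, radius_6 = 68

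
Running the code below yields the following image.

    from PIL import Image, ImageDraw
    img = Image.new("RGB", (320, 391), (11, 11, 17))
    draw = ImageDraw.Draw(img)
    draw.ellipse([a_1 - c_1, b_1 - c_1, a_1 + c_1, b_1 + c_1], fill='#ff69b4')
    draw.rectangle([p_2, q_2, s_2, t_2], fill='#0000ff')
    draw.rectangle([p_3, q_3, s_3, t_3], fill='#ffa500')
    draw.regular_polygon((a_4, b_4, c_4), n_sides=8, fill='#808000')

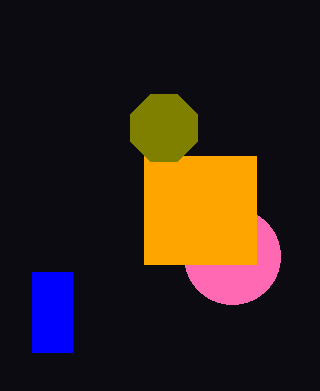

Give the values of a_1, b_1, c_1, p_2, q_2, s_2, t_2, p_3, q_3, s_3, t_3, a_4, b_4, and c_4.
a_1 = 232; b_1 = 256; c_1 = 48; p_2 = 32; q_2 = 272; s_2 = 72; t_2 = 352; p_3 = 144; q_3 = 156; s_3 = 256; t_3 = 264; a_4 = 164; b_4 = 128; c_4 = 36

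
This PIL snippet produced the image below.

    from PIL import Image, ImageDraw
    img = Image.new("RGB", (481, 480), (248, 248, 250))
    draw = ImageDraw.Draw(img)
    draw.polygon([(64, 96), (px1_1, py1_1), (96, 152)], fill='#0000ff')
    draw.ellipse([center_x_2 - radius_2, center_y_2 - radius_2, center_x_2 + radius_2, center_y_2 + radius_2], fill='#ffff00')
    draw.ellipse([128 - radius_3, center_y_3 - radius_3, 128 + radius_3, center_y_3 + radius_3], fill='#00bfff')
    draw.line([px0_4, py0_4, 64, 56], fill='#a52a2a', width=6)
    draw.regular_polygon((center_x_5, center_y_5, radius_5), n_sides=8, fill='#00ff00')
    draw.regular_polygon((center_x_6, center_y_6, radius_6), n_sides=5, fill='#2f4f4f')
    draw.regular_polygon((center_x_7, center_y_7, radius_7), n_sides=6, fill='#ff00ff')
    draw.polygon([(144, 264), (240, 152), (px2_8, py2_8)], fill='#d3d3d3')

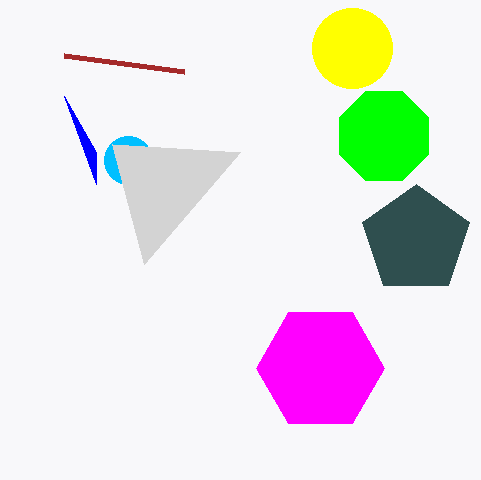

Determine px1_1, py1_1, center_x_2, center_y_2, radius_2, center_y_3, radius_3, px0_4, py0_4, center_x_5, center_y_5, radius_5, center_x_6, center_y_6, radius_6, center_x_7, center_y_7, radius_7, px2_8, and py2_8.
px1_1 = 96; py1_1 = 184; center_x_2 = 352; center_y_2 = 48; radius_2 = 40; center_y_3 = 160; radius_3 = 24; px0_4 = 184; py0_4 = 72; center_x_5 = 384; center_y_5 = 136; radius_5 = 48; center_x_6 = 416; center_y_6 = 240; radius_6 = 56; center_x_7 = 320; center_y_7 = 368; radius_7 = 64; px2_8 = 112; py2_8 = 144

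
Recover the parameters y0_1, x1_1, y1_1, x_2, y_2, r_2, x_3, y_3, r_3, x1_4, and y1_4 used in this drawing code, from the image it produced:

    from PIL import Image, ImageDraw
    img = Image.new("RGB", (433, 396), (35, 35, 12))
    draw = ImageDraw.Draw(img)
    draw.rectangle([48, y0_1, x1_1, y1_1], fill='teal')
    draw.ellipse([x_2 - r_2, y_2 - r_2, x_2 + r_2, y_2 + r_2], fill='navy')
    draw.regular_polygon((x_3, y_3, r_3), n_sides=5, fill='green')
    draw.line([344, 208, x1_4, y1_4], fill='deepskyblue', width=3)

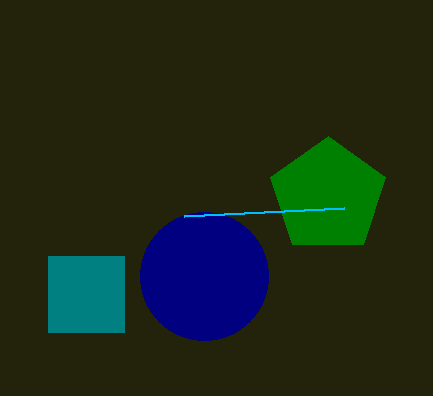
y0_1 = 256, x1_1 = 124, y1_1 = 332, x_2 = 204, y_2 = 276, r_2 = 64, x_3 = 328, y_3 = 196, r_3 = 60, x1_4 = 184, y1_4 = 216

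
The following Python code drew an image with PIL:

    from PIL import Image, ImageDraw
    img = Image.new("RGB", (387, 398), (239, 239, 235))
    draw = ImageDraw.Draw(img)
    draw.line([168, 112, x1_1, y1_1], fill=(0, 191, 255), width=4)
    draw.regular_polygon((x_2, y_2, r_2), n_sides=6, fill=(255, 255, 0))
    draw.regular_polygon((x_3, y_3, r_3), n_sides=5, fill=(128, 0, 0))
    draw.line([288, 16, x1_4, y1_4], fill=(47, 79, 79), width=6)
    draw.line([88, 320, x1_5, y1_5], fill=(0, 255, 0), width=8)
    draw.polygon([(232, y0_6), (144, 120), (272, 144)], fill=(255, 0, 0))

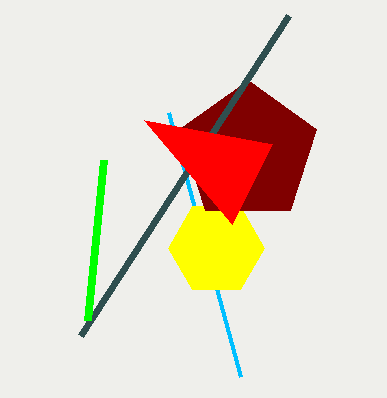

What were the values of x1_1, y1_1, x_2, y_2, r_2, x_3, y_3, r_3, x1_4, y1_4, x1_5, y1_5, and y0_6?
x1_1 = 240, y1_1 = 376, x_2 = 216, y_2 = 248, r_2 = 48, x_3 = 248, y_3 = 152, r_3 = 72, x1_4 = 80, y1_4 = 336, x1_5 = 104, y1_5 = 160, y0_6 = 224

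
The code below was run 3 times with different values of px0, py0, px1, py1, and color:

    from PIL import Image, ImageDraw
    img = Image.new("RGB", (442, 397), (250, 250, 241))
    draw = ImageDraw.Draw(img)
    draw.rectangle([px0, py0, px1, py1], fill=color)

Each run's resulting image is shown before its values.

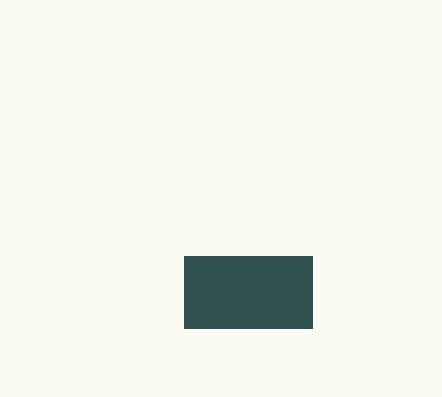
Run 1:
px0 = 184; py0 = 256; px1 = 312; py1 = 328; color = 'darkslategray'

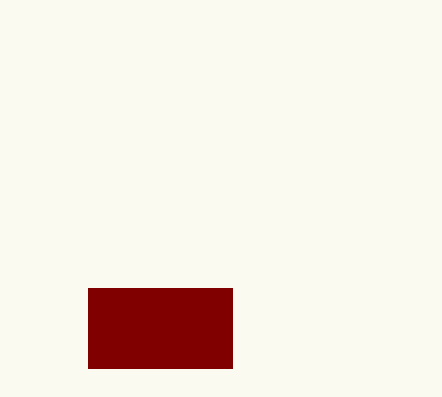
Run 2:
px0 = 88, py0 = 288, px1 = 232, py1 = 368, color = 'maroon'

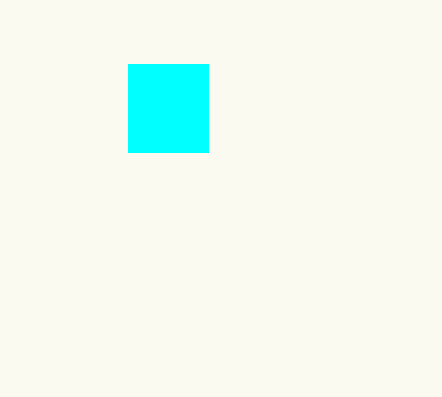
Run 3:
px0 = 128; py0 = 64; px1 = 208; py1 = 152; color = 'cyan'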